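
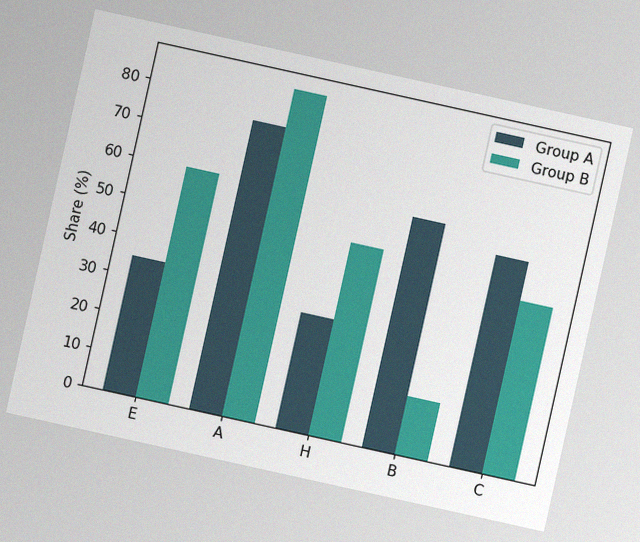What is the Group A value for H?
The chart is tilted about 12° clockwise, with some photo noise. The Group A bar at H reaches 30% on the y-axis.

30%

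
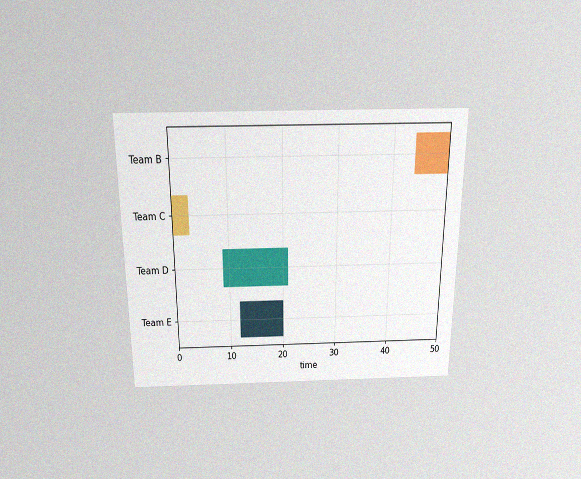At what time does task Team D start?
The chart is viewed slightly from above, with some photo noise. The Team D bar begins at t=9.

9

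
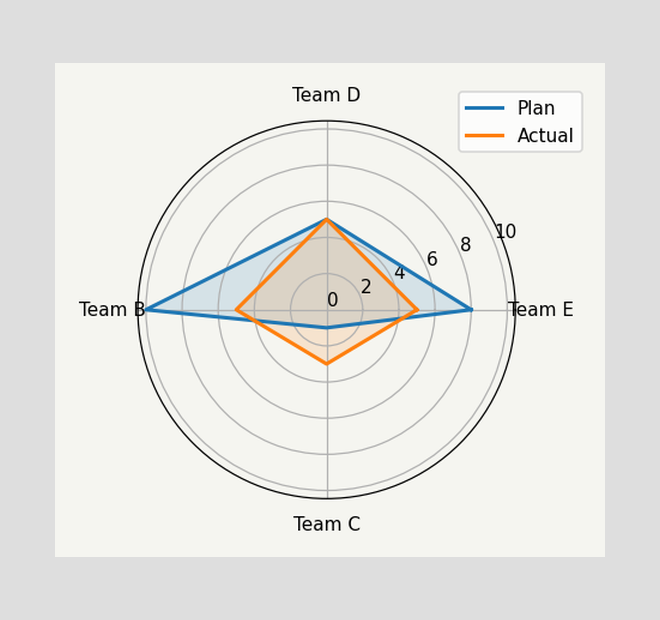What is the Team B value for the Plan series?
On the Team B axis, Plan reaches 10.

10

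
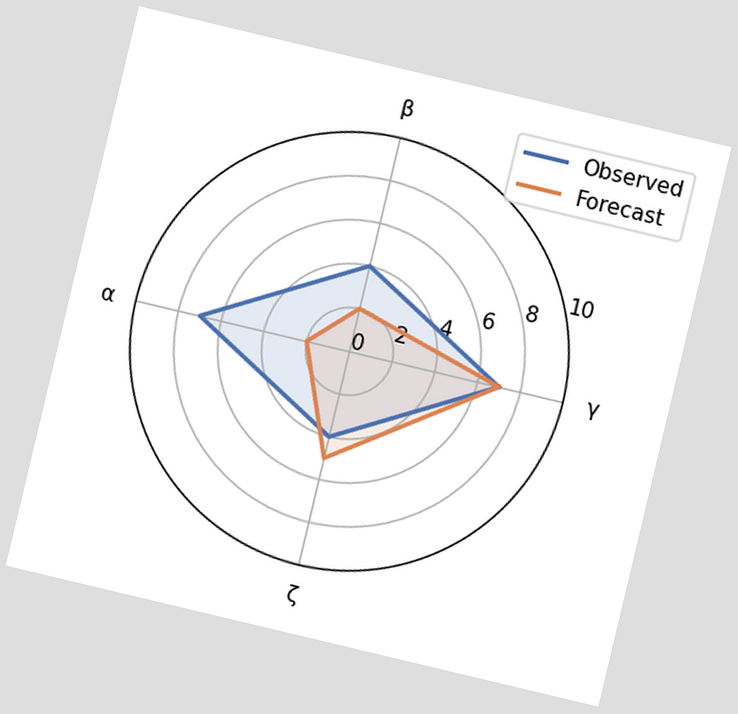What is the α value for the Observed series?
The chart is tilted about 13° clockwise. On the α axis, Observed reaches 7.

7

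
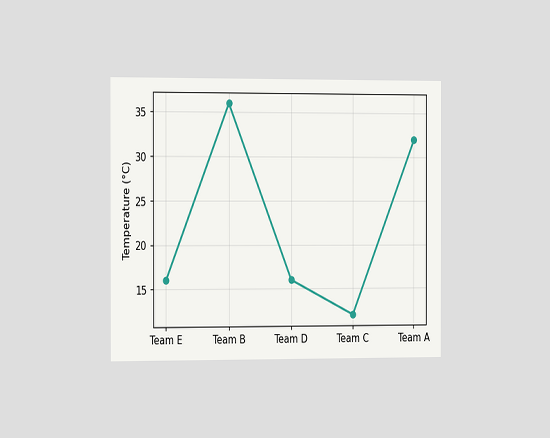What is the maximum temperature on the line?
36°C

The chart is viewed slightly from the left. The highest point is at Team B, and reading across to the y-axis gives 36°C.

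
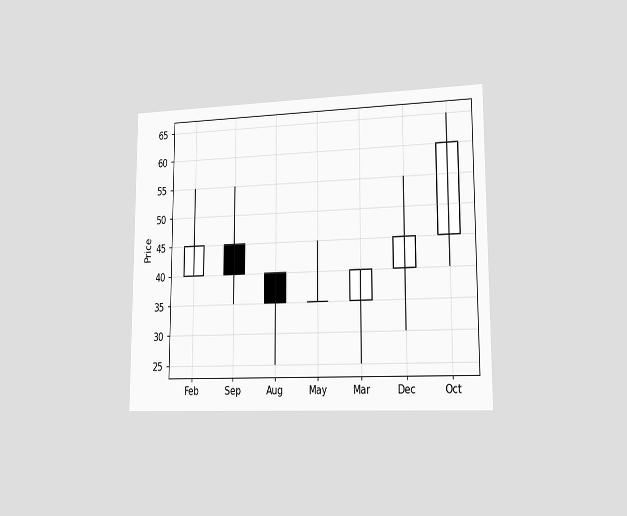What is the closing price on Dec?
45

The chart is viewed slightly from the right. The Dec candle closes at 45.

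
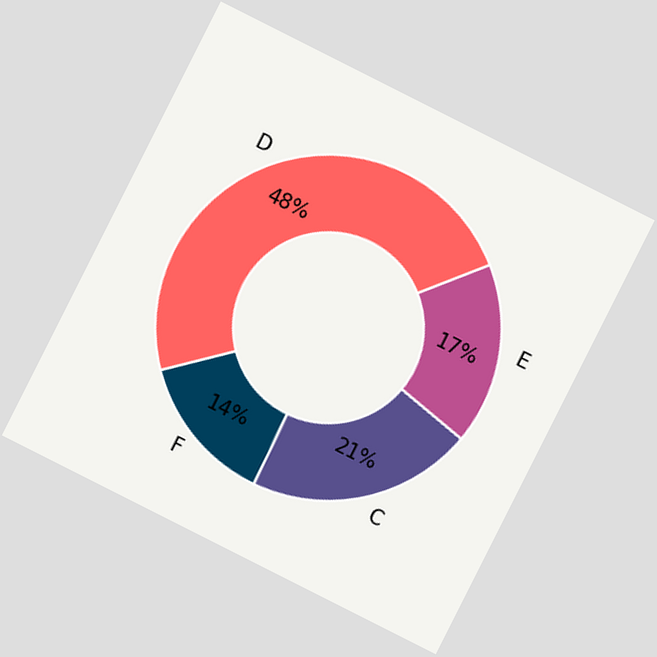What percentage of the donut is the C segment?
21%

The chart is tilted about 27° clockwise. The C segment takes up 21% of the ring.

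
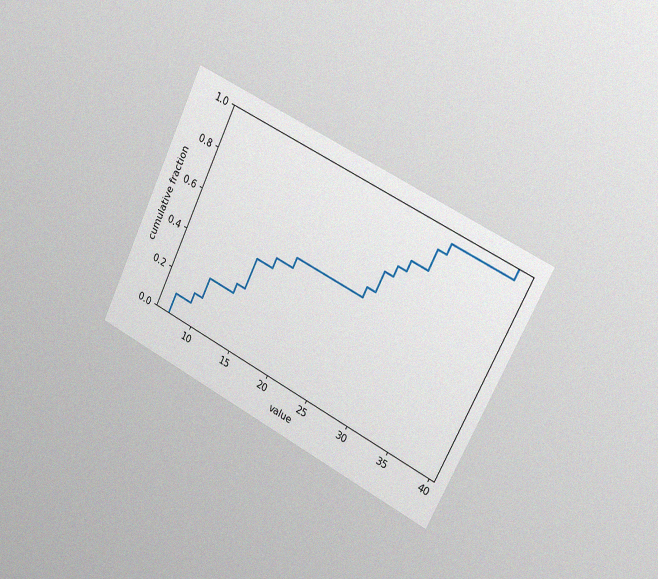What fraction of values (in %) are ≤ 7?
The chart is tilted about 26° clockwise and viewed slightly from the right, with some photo noise. At x=7 the ECDF step is at 10%.

10%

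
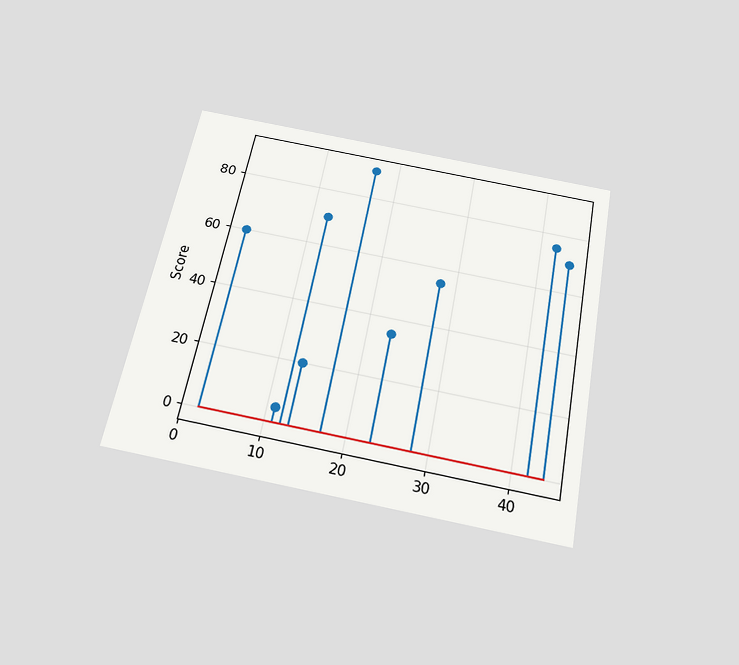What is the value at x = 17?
90

The chart is tilted about 11° clockwise and viewed slightly from below. The stem at x=17 reaches 90.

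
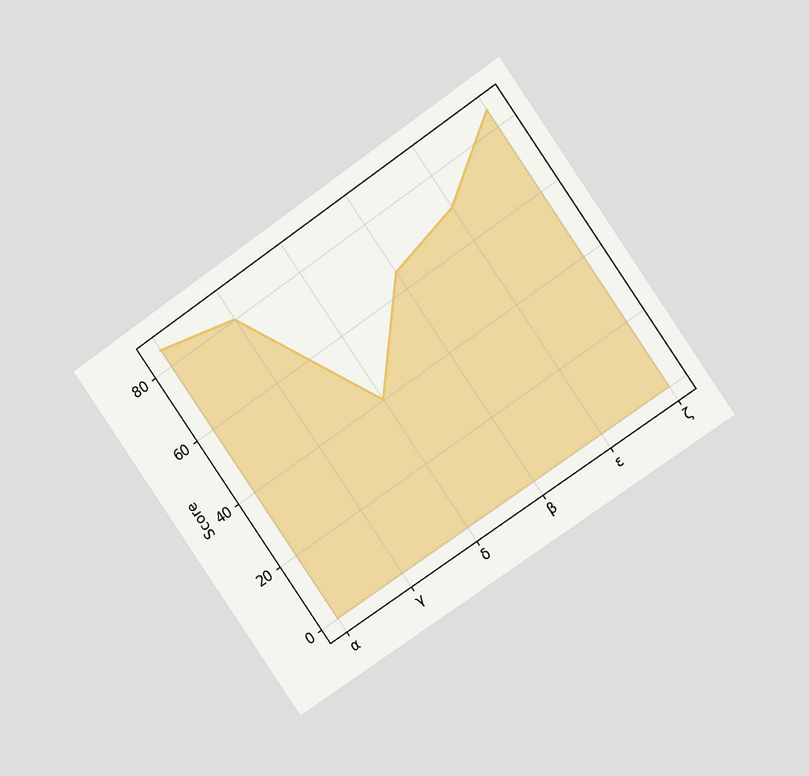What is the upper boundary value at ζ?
The chart is tilted about 35° counter-clockwise and viewed at a slight angle. At ζ the upper boundary is at 85.

85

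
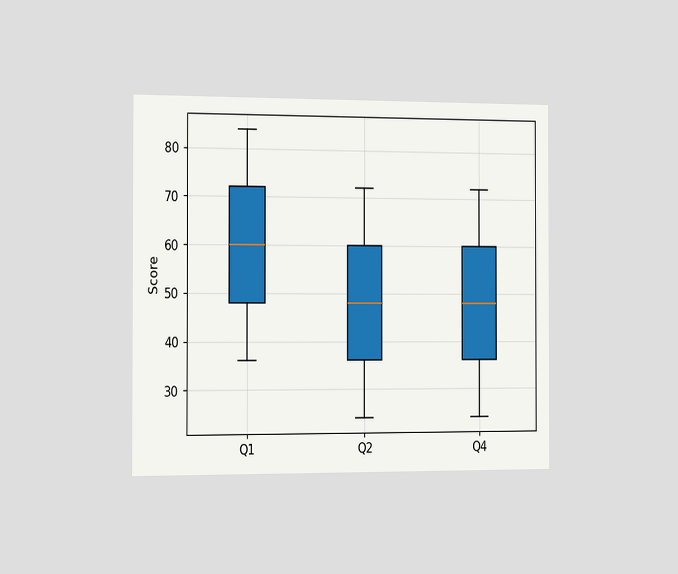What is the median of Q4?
48

The chart is viewed slightly from the left. The median line in the Q4 box sits at 48.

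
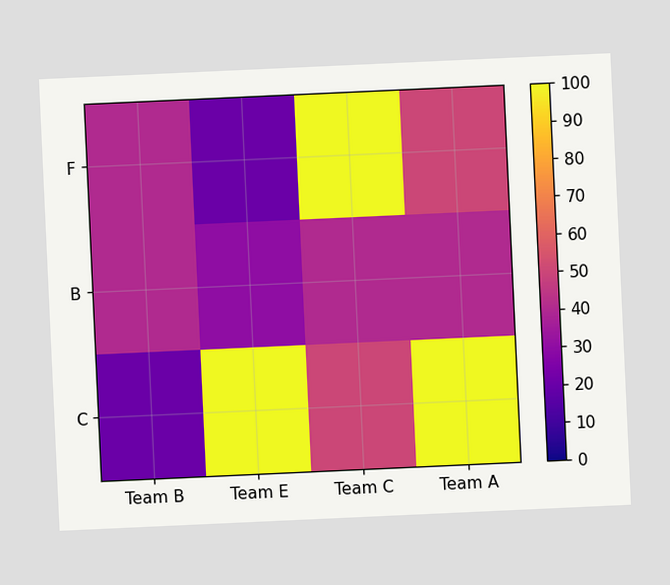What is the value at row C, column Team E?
The chart is tilted about 3° counter-clockwise. Matching cell (C, Team E) against the colorbar gives 100.

100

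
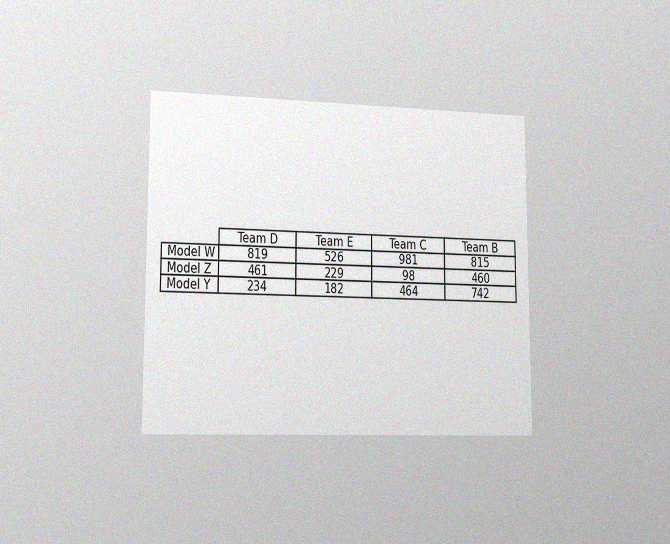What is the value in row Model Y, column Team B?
The chart is viewed slightly from the left, with some photo noise. The (Model Y, Team B) cell reads 742.

742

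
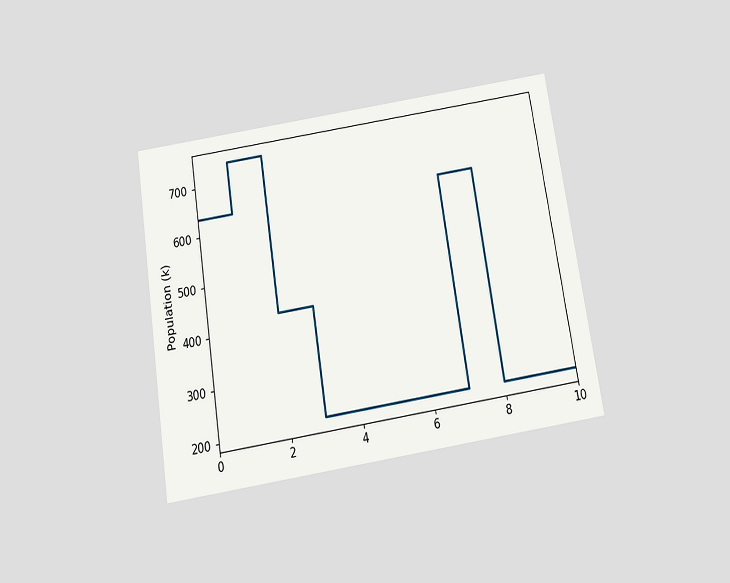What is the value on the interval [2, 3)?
The chart is tilted about 9° counter-clockwise and viewed slightly from below. On [2, 3) the step sits at 424k.

424k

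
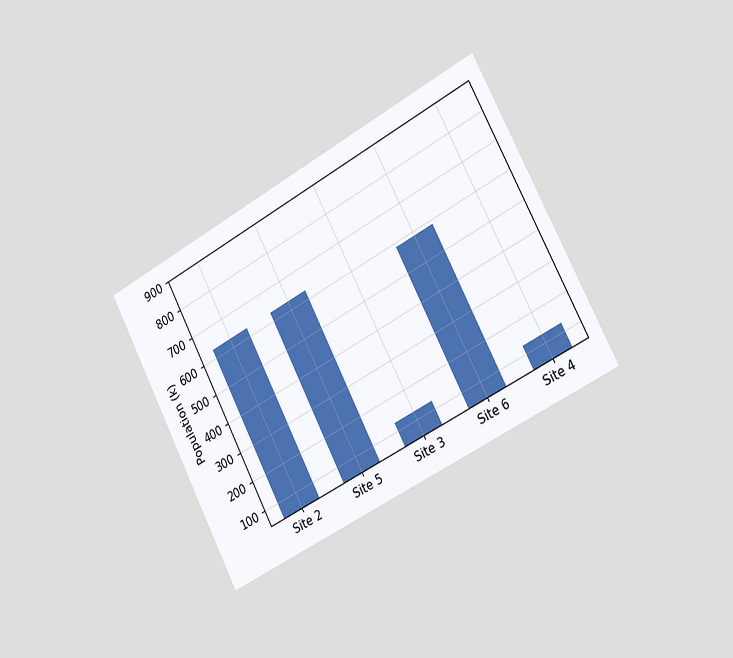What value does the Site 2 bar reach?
630k

The chart is tilted about 28° counter-clockwise and viewed slightly from the right. Reading along the chart's y-axis, the Site 2 bar reaches 630k.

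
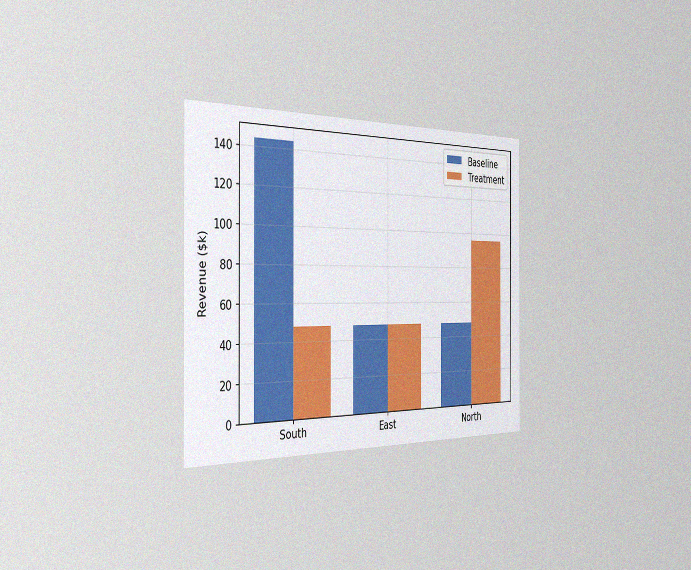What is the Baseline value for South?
The chart is viewed slightly from the left, with some photo noise. The Baseline bar at South reaches $144k on the y-axis.

$144k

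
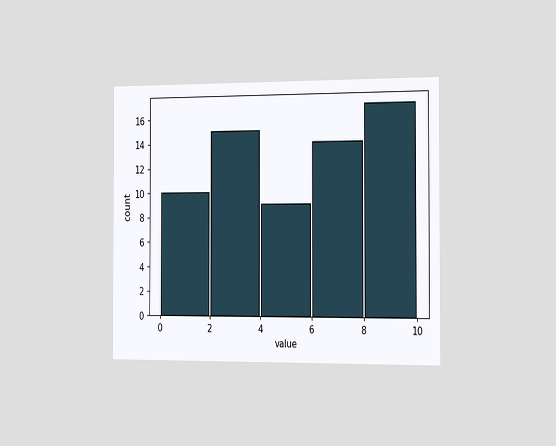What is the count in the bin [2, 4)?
15

The chart is viewed slightly from the right. The [2, 4) bin has height 15.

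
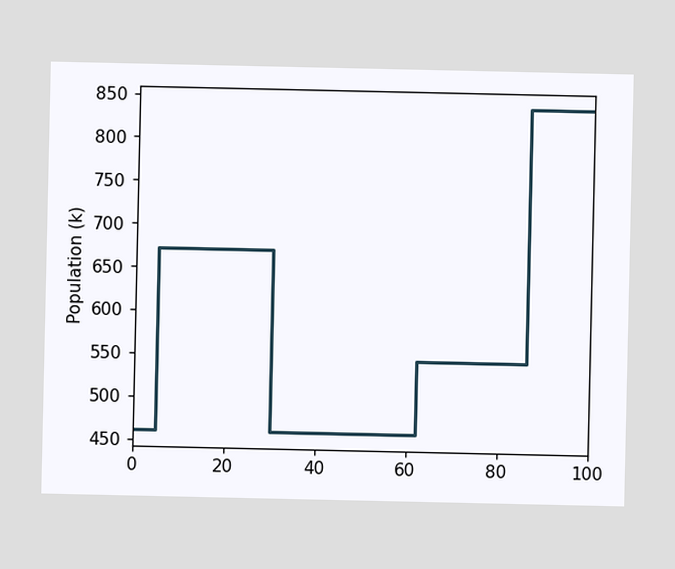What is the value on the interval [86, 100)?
On [86, 100) the step sits at 840k.

840k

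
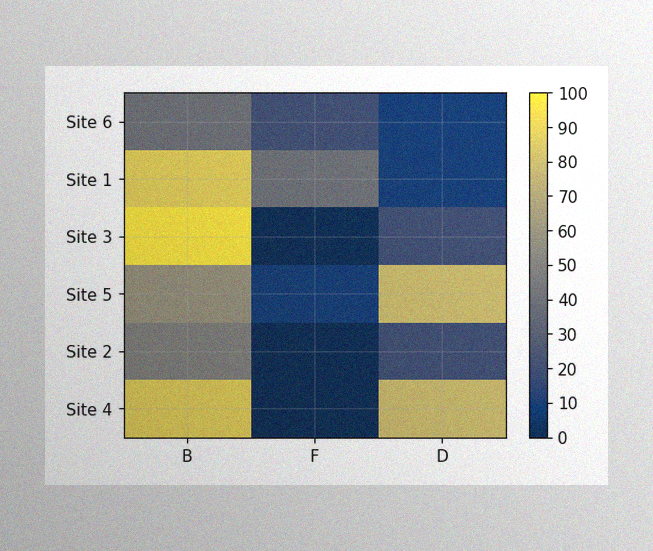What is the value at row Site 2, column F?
0

The image has some photo noise and uneven lighting. Matching cell (Site 2, F) against the colorbar gives 0.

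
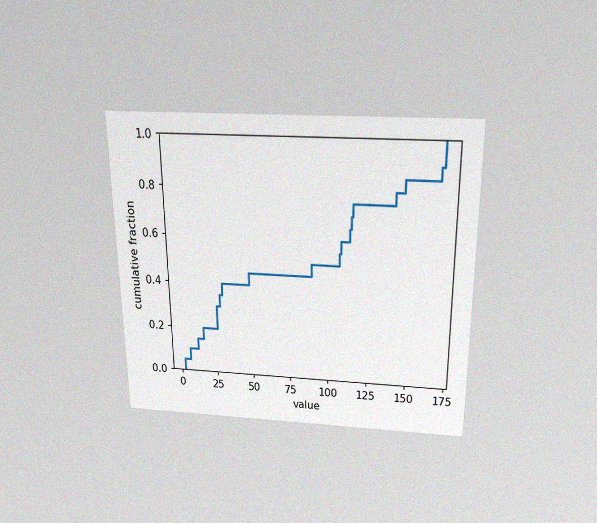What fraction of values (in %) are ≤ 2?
5%

The chart is viewed slightly from above, with some photo noise. At x=2 the ECDF step is at 5%.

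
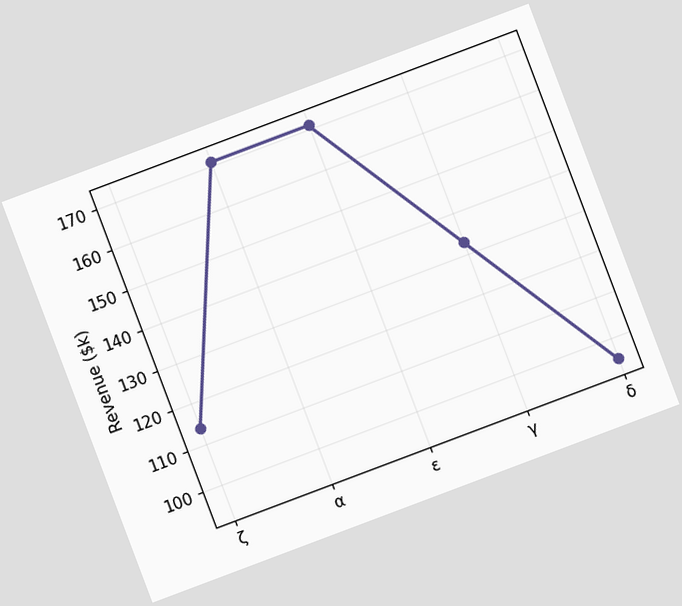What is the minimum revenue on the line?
$95k

The chart is tilted about 21° counter-clockwise. The lowest point is at δ, and reading across to the y-axis gives $95k.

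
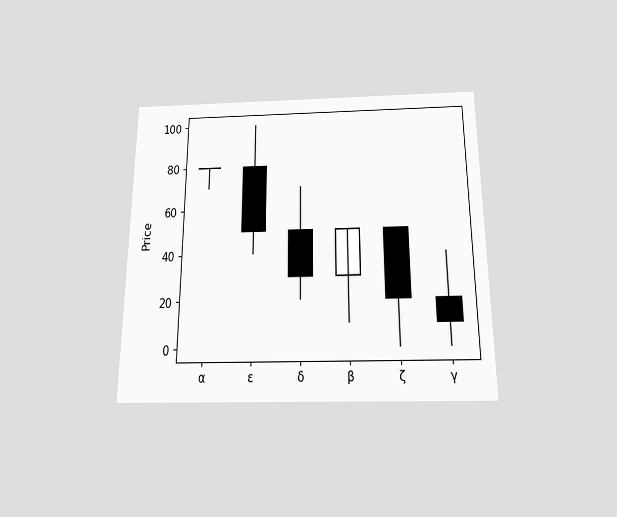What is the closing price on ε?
50

The chart is viewed slightly from below. The ε candle closes at 50.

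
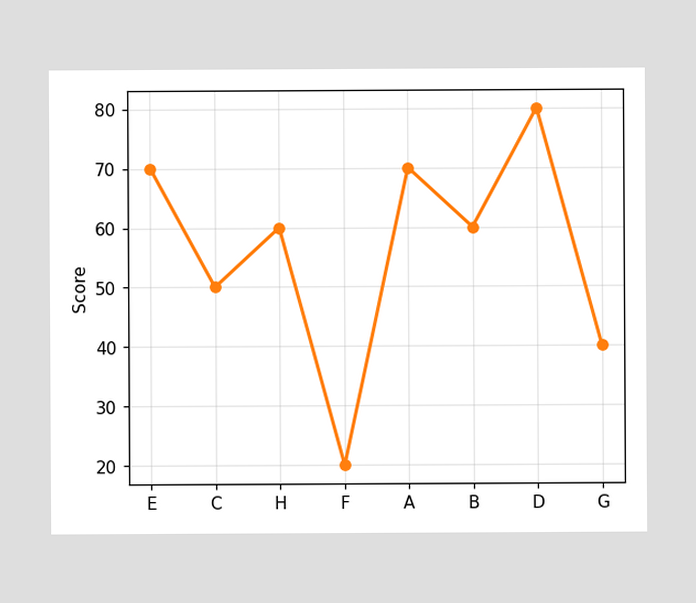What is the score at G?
40

At G, the line is at 40.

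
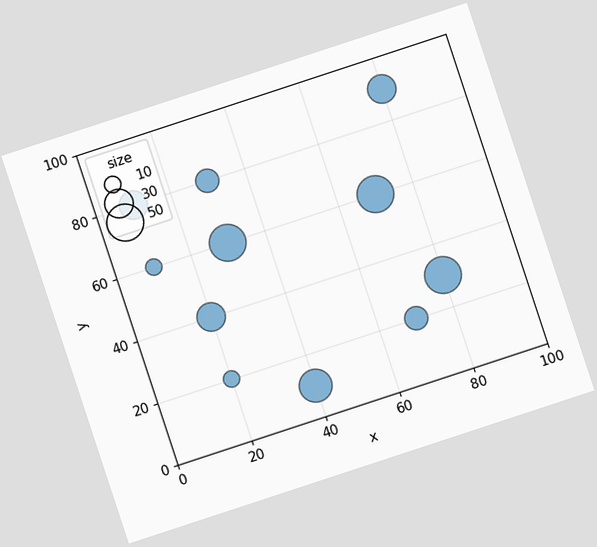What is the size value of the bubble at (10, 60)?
10

The chart is tilted about 18° counter-clockwise. Matching the bubble at (10, 60) against the size legend gives 10.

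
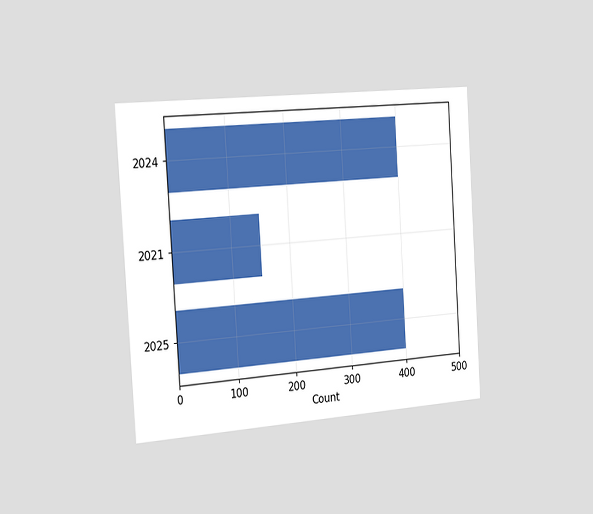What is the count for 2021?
The chart is tilted about 4° counter-clockwise and viewed slightly from the left. Reading along the chart's x-axis, the 2021 bar reaches 150.

150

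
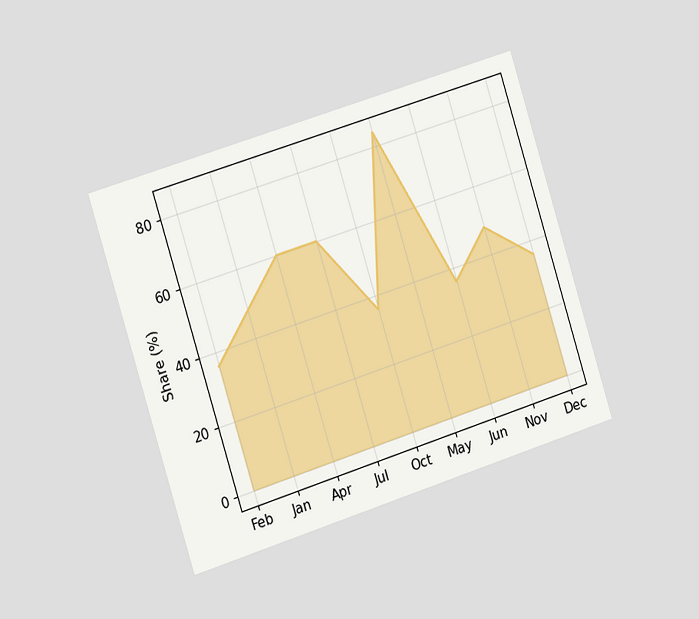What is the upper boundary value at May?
84%

The chart is tilted about 18° counter-clockwise and viewed slightly from the left. At May the upper boundary is at 84%.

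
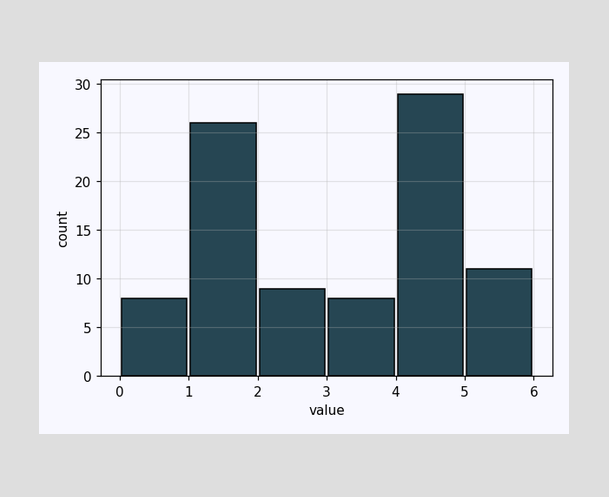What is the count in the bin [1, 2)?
The [1, 2) bin has height 26.

26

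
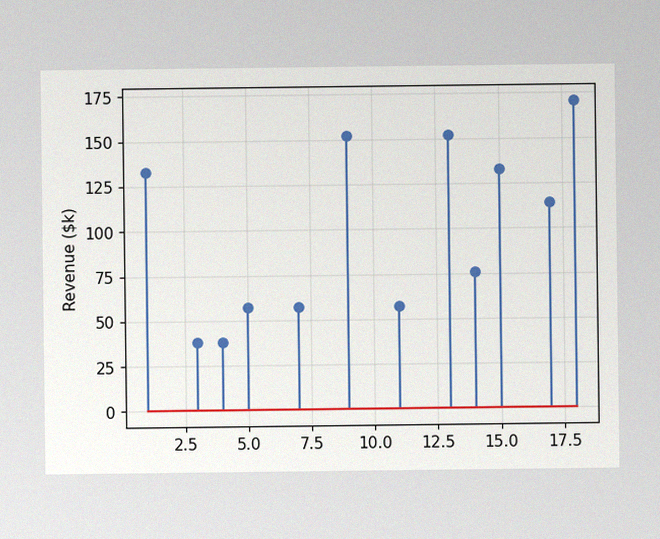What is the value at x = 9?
$152k

The image has some photo noise and uneven lighting. The stem at x=9 reaches $152k.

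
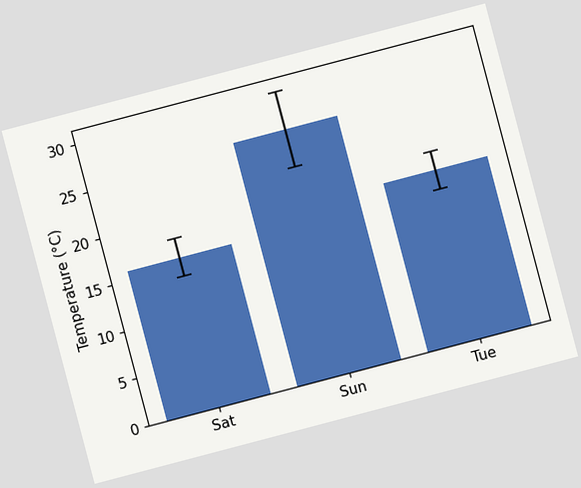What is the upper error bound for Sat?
The chart is tilted about 15° counter-clockwise. The Sat bar's upper whisker reaches 18°C.

18°C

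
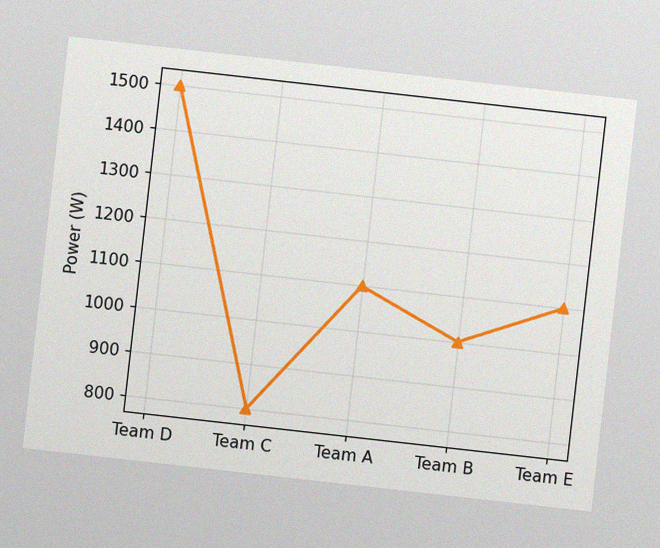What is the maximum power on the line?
The chart is tilted about 6° clockwise, with some photo noise. The highest point is at Team D, and reading across to the y-axis gives 1500W.

1500W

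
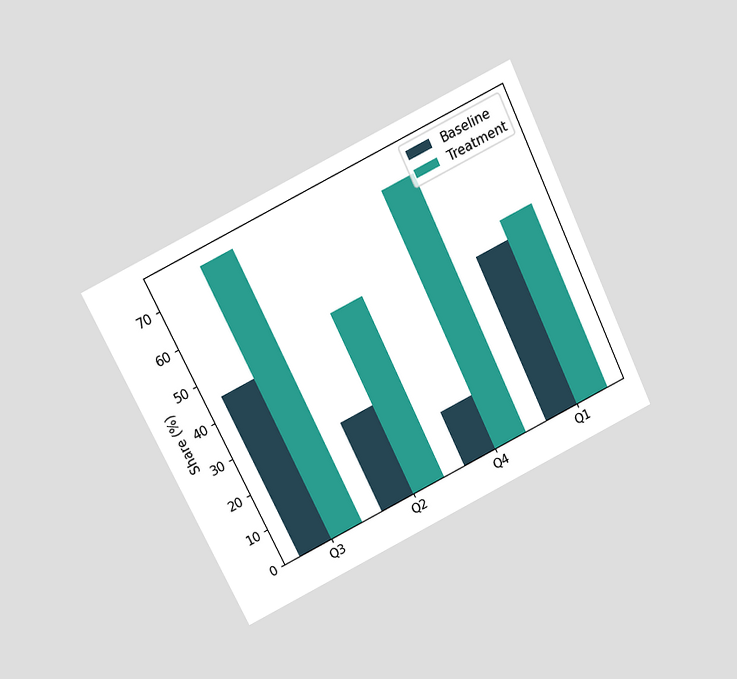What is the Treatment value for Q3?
The chart is tilted about 26° counter-clockwise and viewed slightly from above. The Treatment bar at Q3 reaches 75% on the y-axis.

75%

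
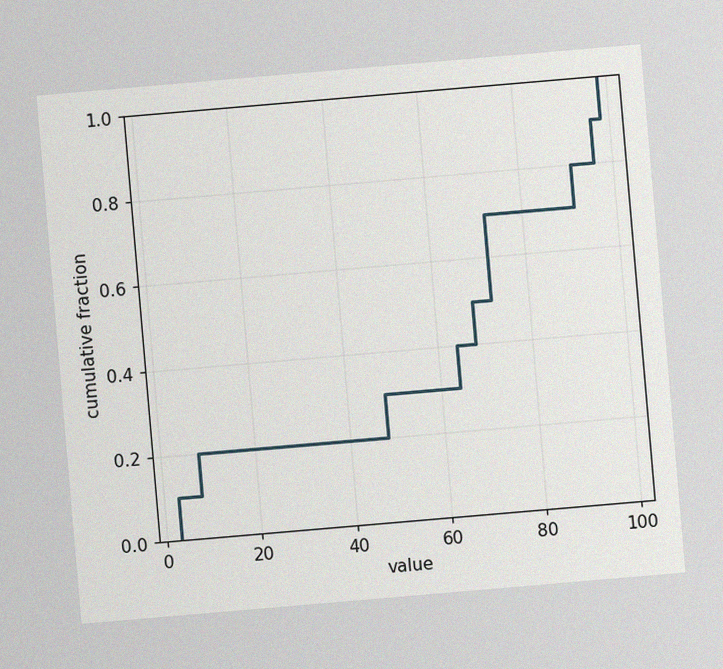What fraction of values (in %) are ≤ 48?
The chart is tilted about 5° counter-clockwise, with some photo noise. At x=48 the ECDF step is at 30%.

30%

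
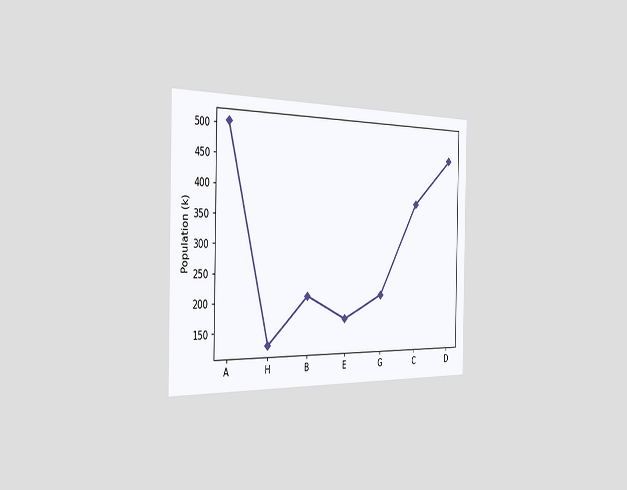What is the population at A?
The chart is viewed slightly from the left. At A, the line is at 504k.

504k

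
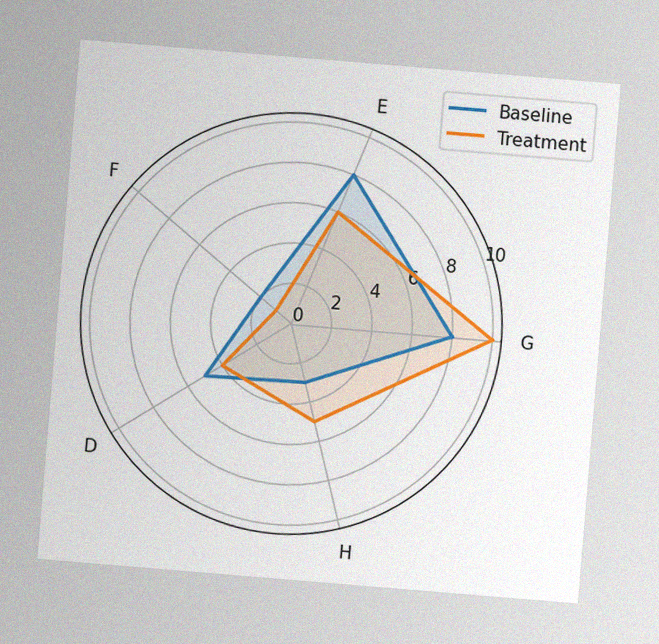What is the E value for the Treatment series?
6

The chart is tilted about 5° clockwise, with some photo noise. On the E axis, Treatment reaches 6.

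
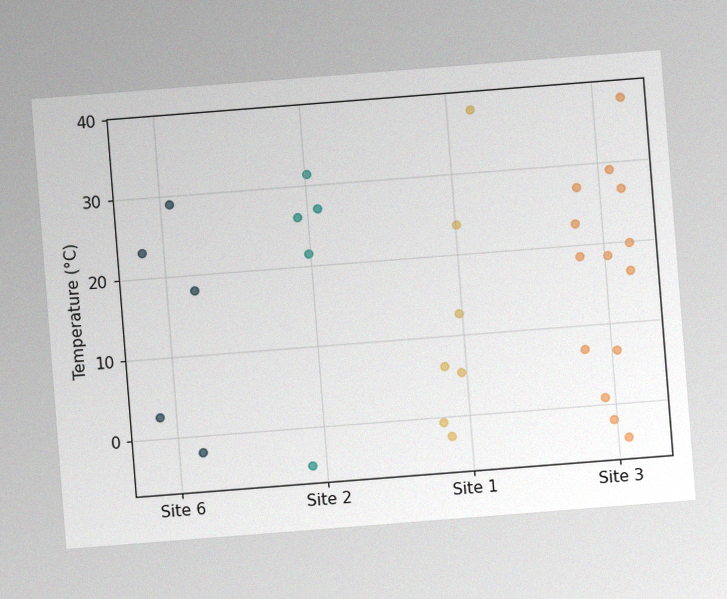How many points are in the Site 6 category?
The chart is tilted about 4° counter-clockwise, with some photo noise. Counting the markers in the Site 6 column gives 5.

5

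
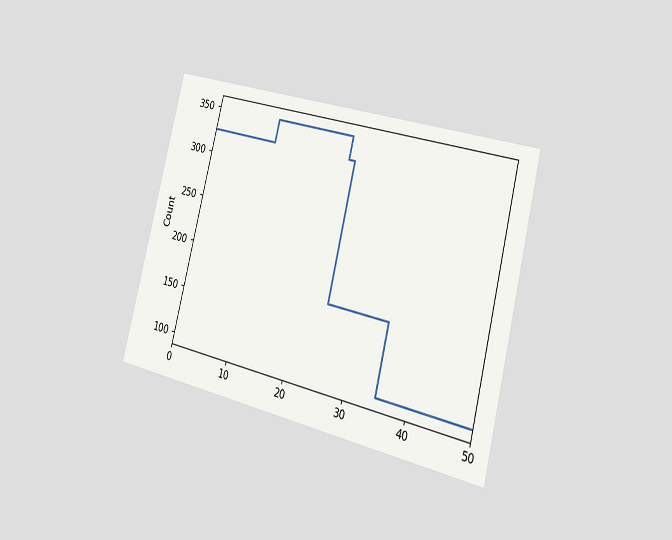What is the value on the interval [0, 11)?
325

The chart is tilted about 14° clockwise and viewed slightly from the right. On [0, 11) the step sits at 325.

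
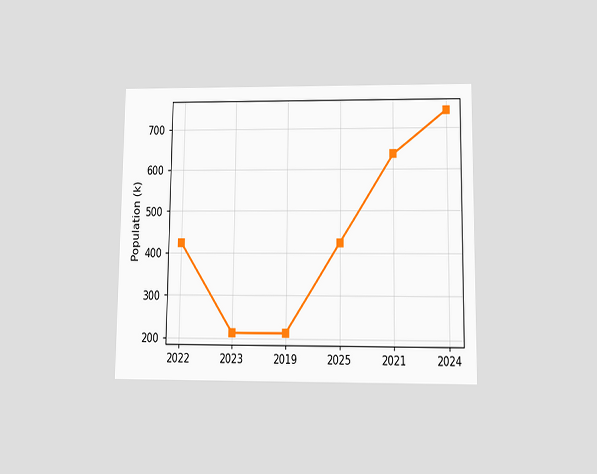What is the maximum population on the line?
742k

The chart is viewed slightly from below. The highest point is at 2024, and reading across to the y-axis gives 742k.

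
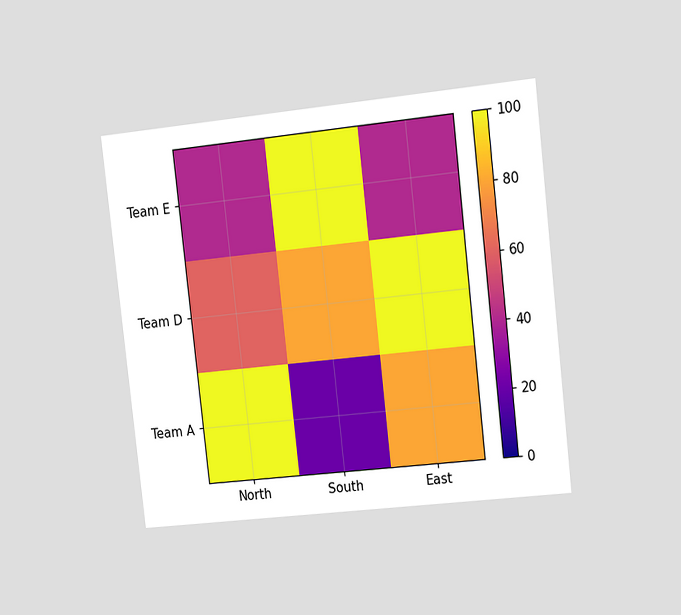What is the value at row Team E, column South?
The chart is tilted about 6° counter-clockwise and viewed slightly from the right. Matching cell (Team E, South) against the colorbar gives 100.

100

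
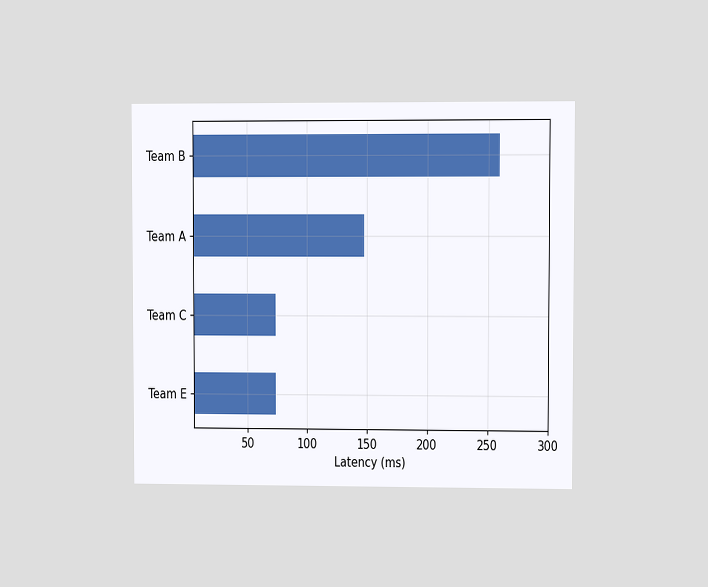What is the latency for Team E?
74ms

The chart is viewed at a slight angle. Reading along the chart's x-axis, the Team E bar reaches 74ms.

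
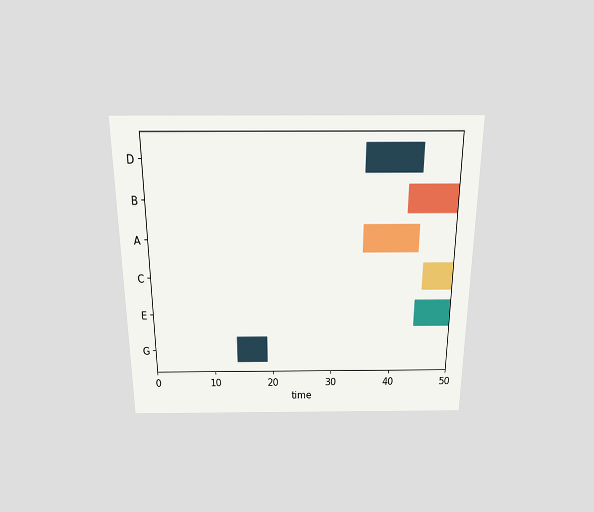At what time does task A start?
The chart is viewed slightly from above. The A bar begins at t=35.

35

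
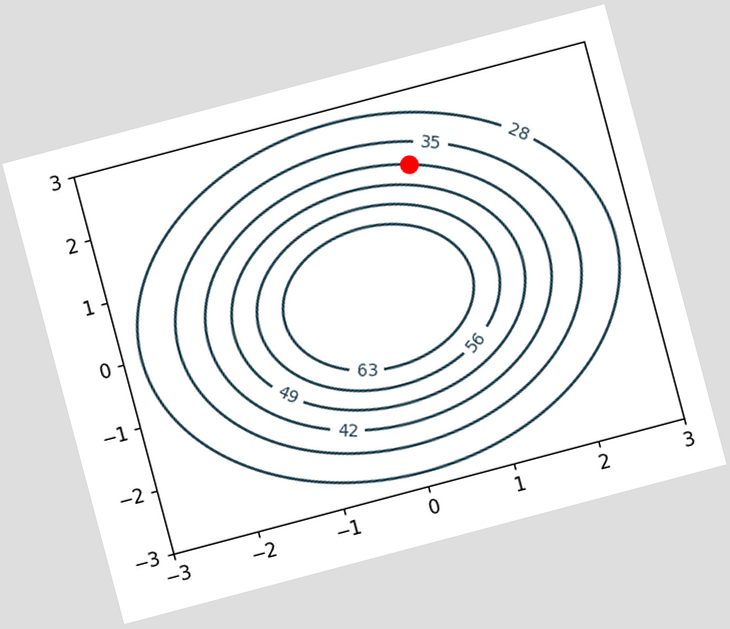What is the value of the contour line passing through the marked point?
The chart is tilted about 15° counter-clockwise. The marked point sits on the contour labelled 42.

42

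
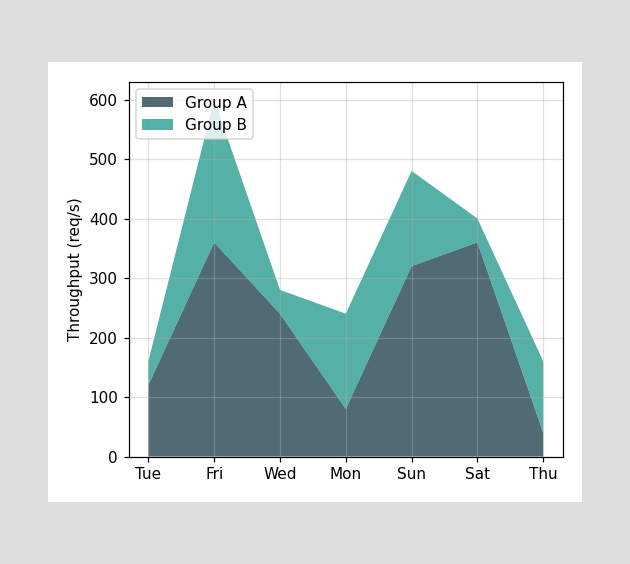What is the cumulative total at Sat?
400req/s

The stacked total at Sat reaches 400req/s.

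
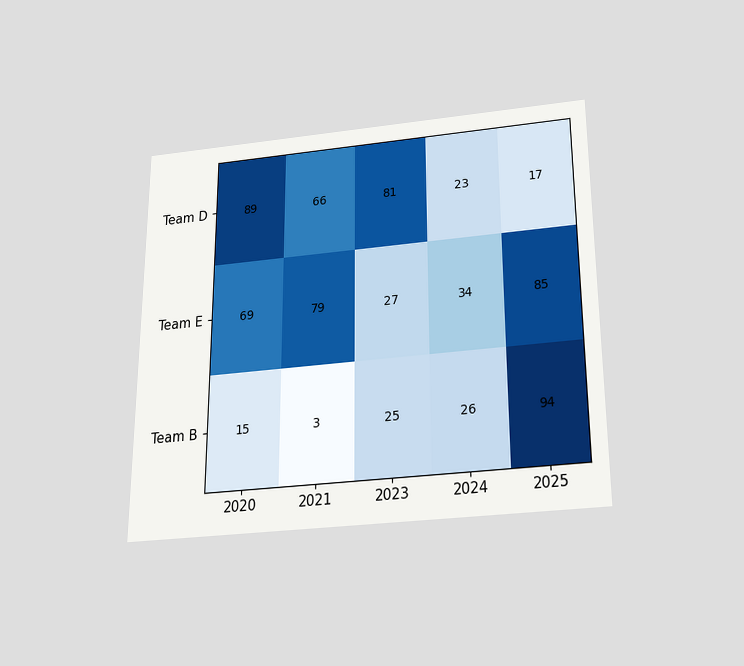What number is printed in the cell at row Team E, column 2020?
The chart is viewed slightly from below. The (Team E, 2020) cell reads 69.

69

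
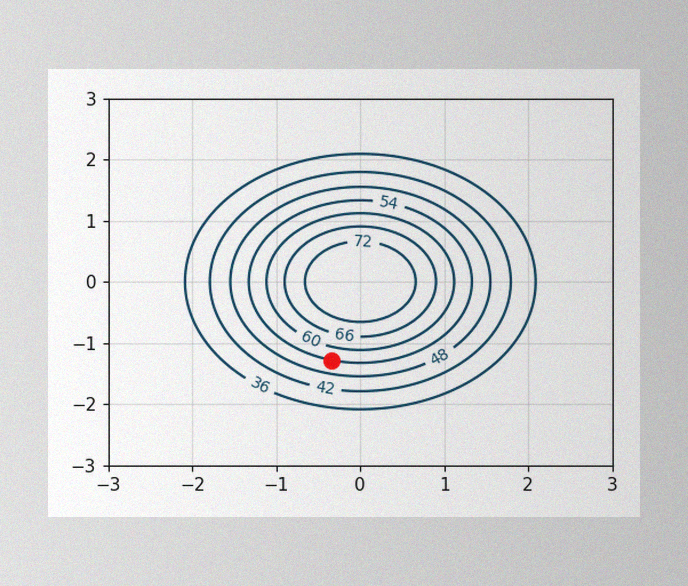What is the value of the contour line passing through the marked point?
The image has some photo noise and uneven lighting. The marked point sits on the contour labelled 54.

54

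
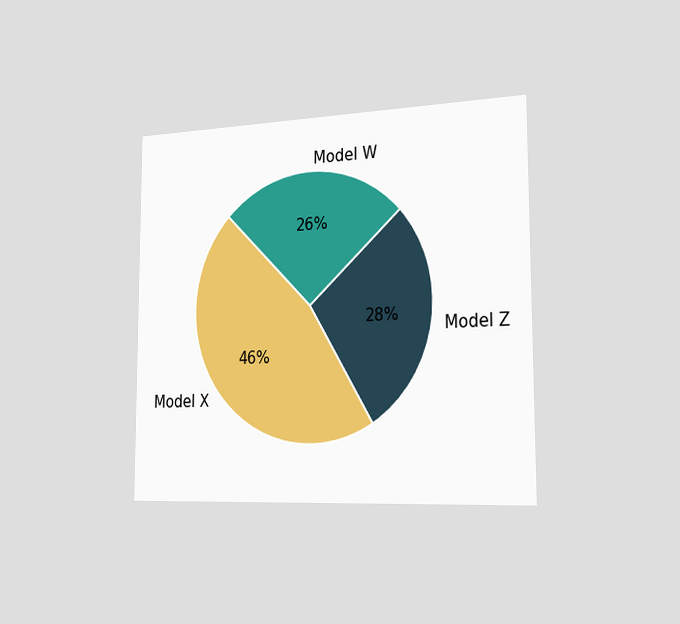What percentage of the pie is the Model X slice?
The chart is viewed slightly from the right. The Model X slice takes up 46% of the pie.

46%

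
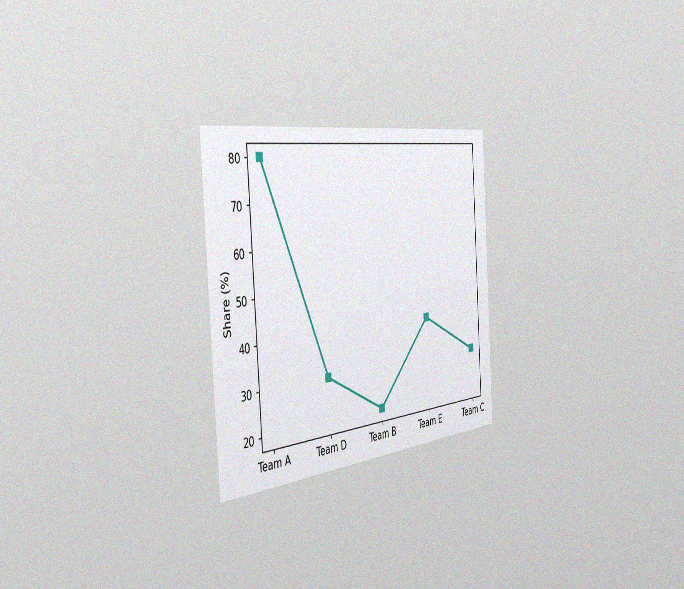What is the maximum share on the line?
The chart is tilted about 4° counter-clockwise and viewed slightly from the left, with some photo noise. The highest point is at Team A, and reading across to the y-axis gives 80%.

80%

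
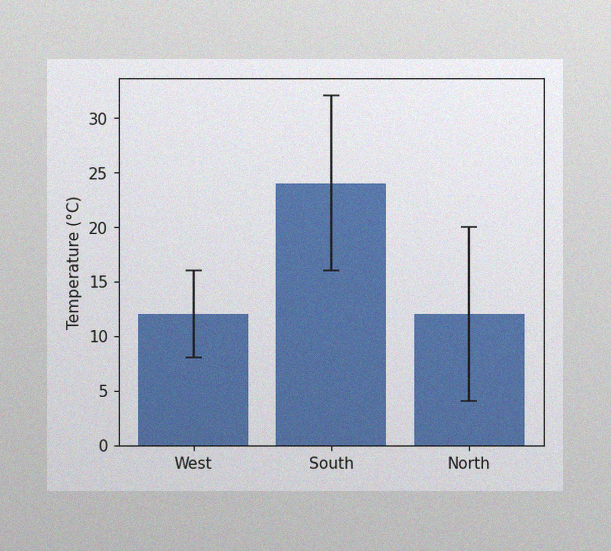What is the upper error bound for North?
20°C

The image has some photo noise and uneven lighting. The North bar's upper whisker reaches 20°C.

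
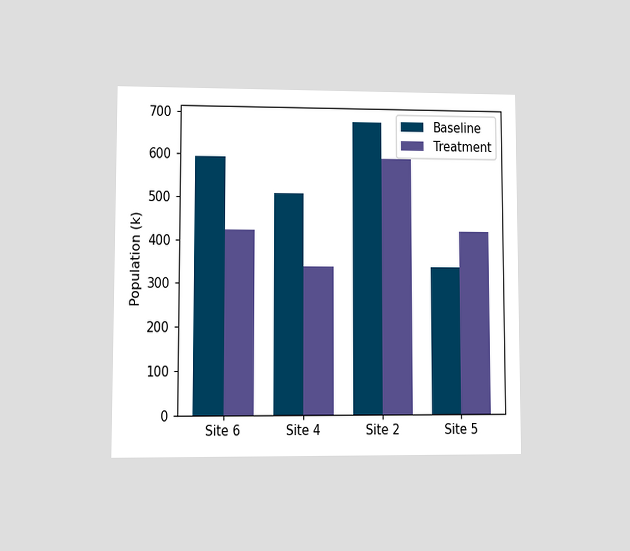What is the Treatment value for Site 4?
340k

The chart is viewed at a slight angle. The Treatment bar at Site 4 reaches 340k on the y-axis.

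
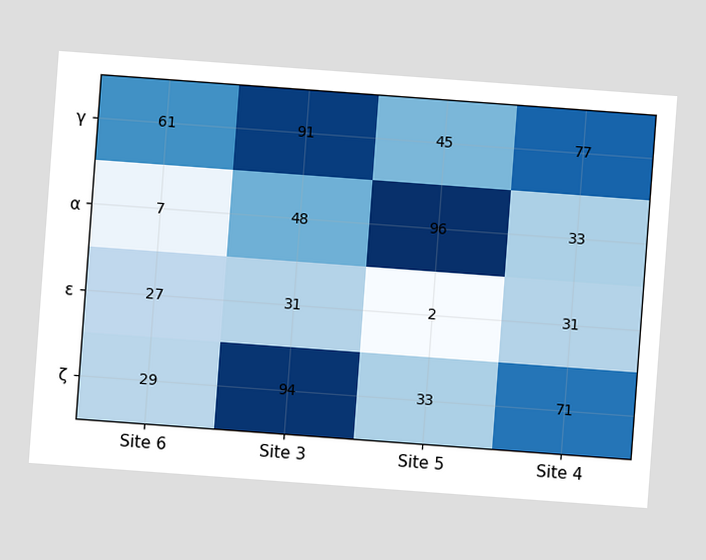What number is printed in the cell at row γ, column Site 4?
The chart is tilted about 4° clockwise. The (γ, Site 4) cell reads 77.

77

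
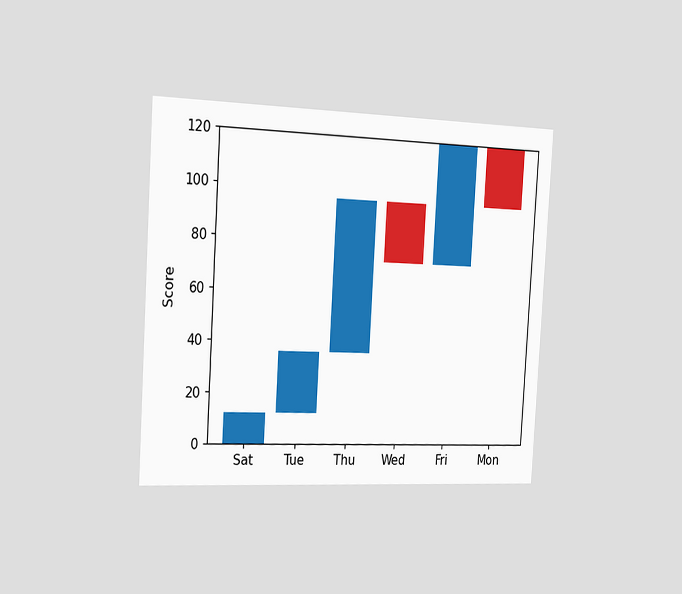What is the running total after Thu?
The chart is tilted about 3° clockwise and viewed slightly from the left. After Thu the running total reaches 96.

96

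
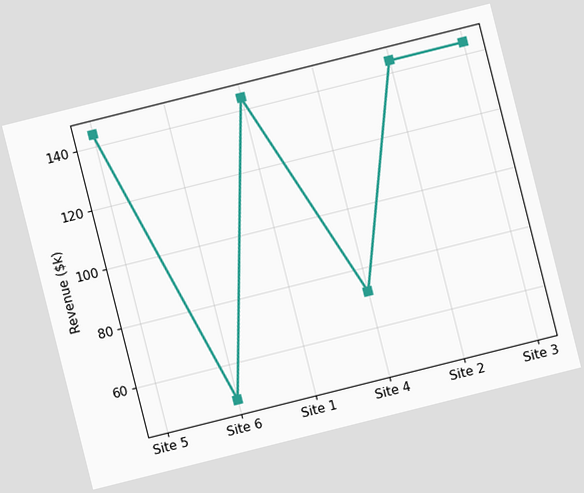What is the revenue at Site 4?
The chart is tilted about 14° counter-clockwise. At Site 4, the line is at $72k.

$72k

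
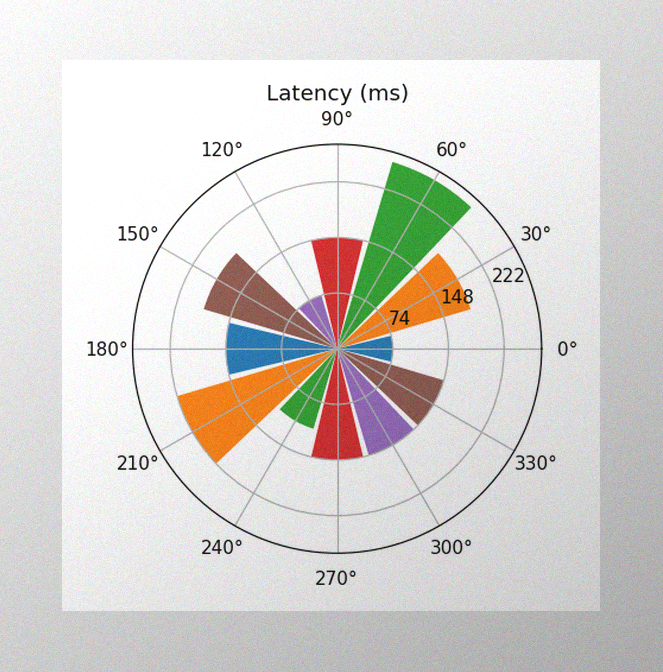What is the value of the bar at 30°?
The image has some photo noise and uneven lighting. The bar at 30° reaches 185ms on the radial axis.

185ms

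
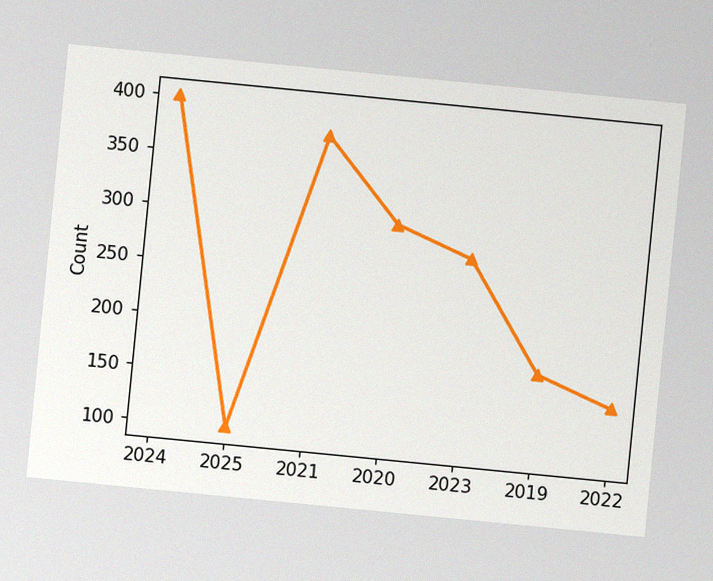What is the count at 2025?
100

The chart is tilted about 6° clockwise, with some photo noise. At 2025, the line is at 100.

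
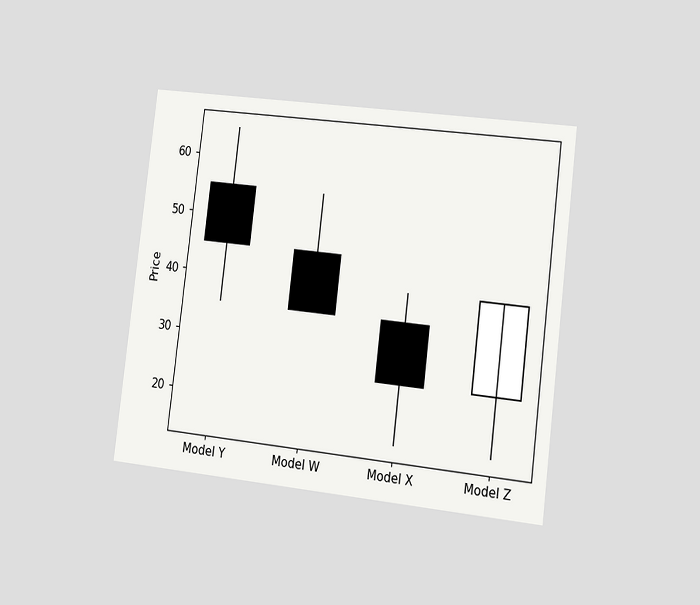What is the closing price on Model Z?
The chart is tilted about 7° clockwise and viewed slightly from the right. The Model Z candle closes at 40.

40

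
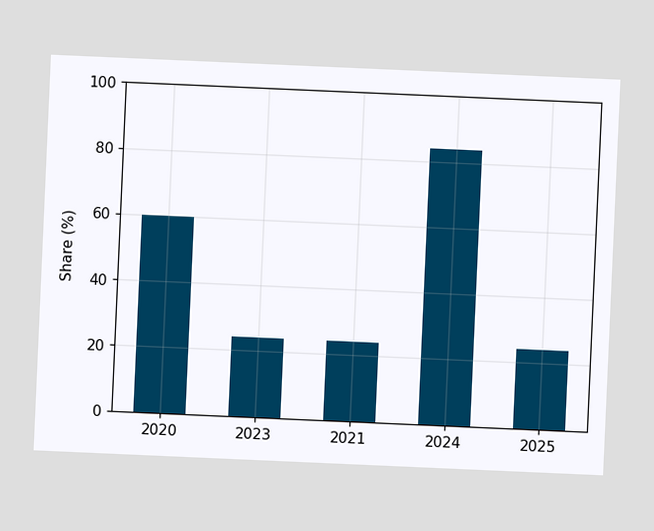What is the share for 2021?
24%

The chart is tilted about 3° clockwise. Reading along the chart's y-axis, the 2021 bar reaches 24%.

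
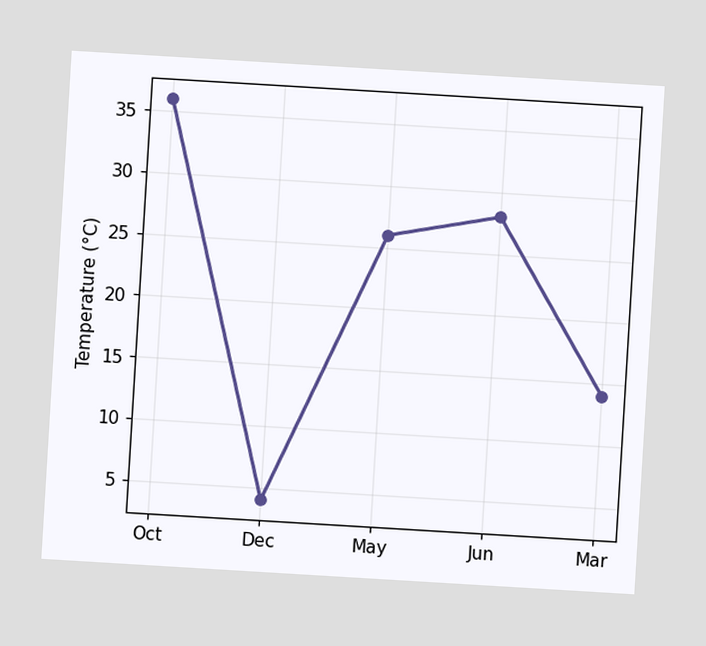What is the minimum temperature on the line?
4°C

The chart is tilted about 3° clockwise. The lowest point is at Dec, and reading across to the y-axis gives 4°C.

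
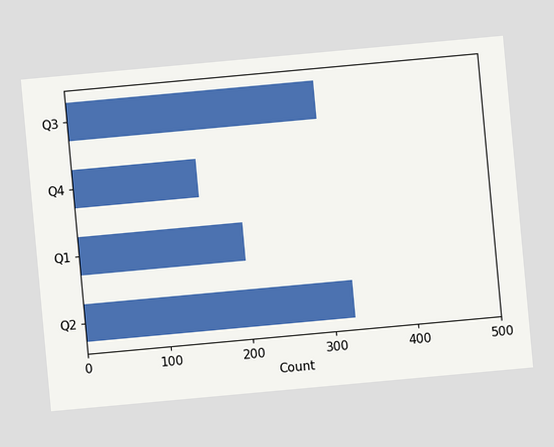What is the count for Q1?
200

The chart is tilted about 5° counter-clockwise. Reading along the chart's x-axis, the Q1 bar reaches 200.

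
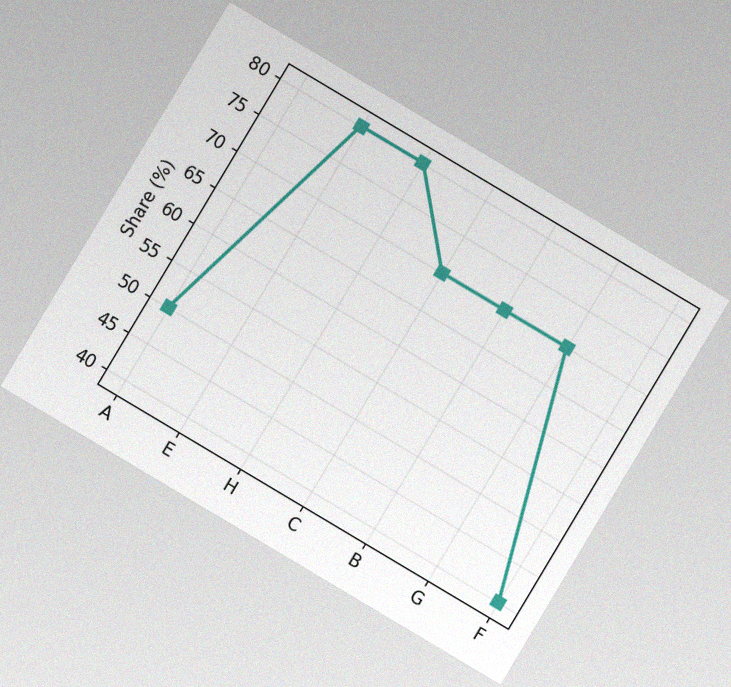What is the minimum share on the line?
The chart is tilted about 31° clockwise, with some photo noise. The lowest point is at F, and reading across to the y-axis gives 40%.

40%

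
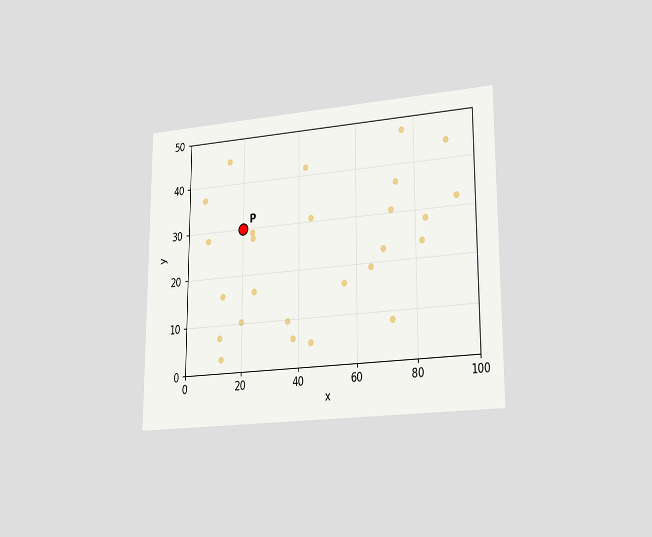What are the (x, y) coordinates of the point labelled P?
The chart is viewed slightly from the right. Following the gridlines from P to each axis, P sits at (20, 30).

(20, 30)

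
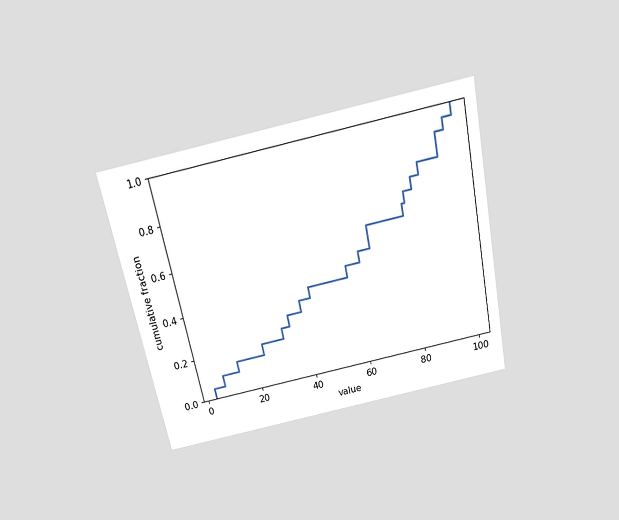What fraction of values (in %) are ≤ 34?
30%

The chart is tilted about 12° counter-clockwise and viewed slightly from above. At x=34 the ECDF step is at 30%.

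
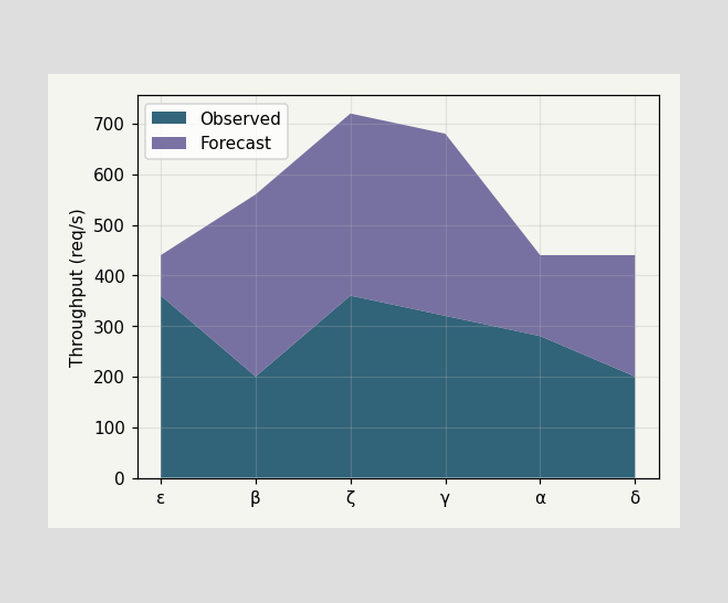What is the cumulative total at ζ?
720req/s

The stacked total at ζ reaches 720req/s.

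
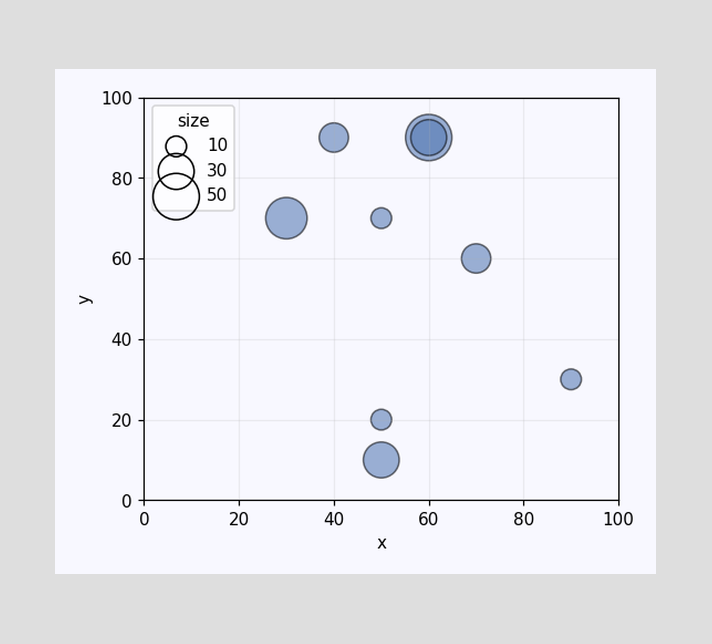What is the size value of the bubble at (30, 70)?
Matching the bubble at (30, 70) against the size legend gives 40.

40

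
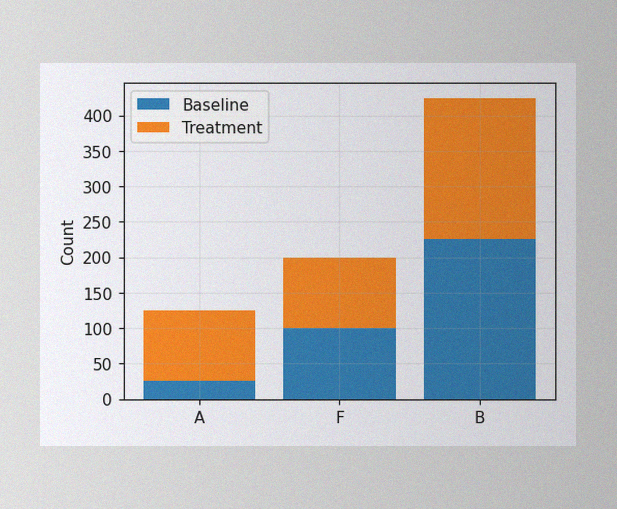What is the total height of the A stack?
125

The image has some photo noise and uneven lighting. The A stack's top reaches 125 on the y-axis.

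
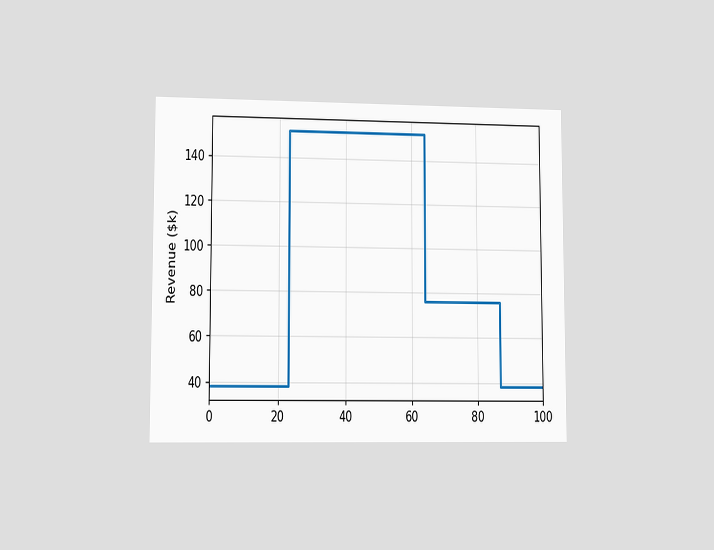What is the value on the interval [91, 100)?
$38k

The chart is viewed at a slight angle. On [91, 100) the step sits at $38k.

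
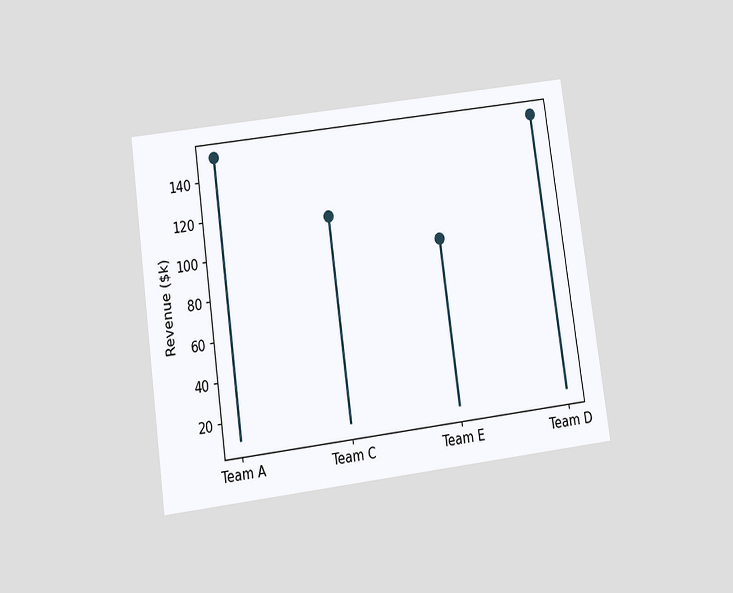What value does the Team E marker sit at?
The chart is tilted about 8° counter-clockwise and viewed slightly from below. The Team E marker sits at $95k.

$95k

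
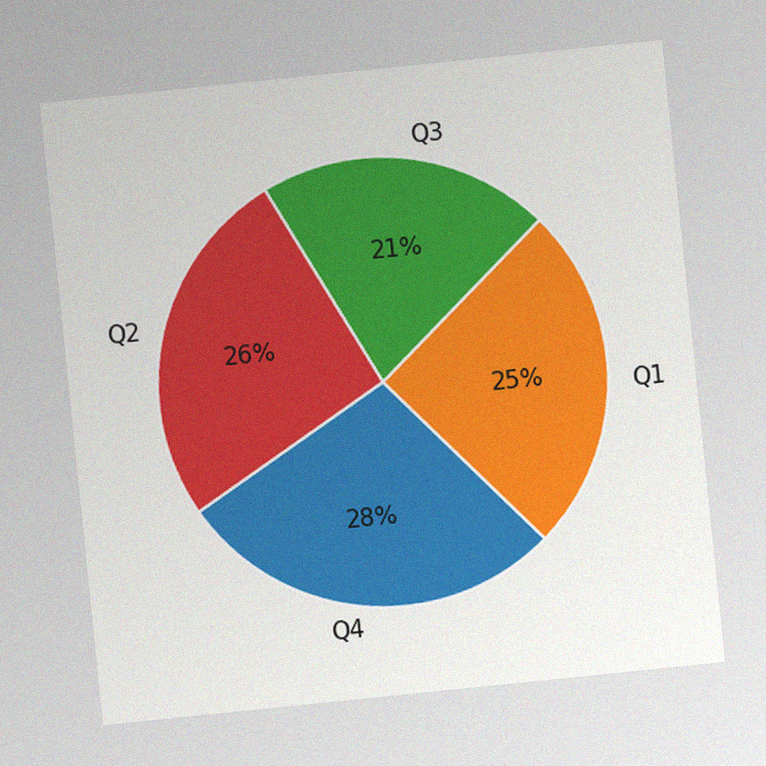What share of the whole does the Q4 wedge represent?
28%

The chart is tilted about 6° counter-clockwise, with some photo noise. The Q4 slice takes up 28% of the pie.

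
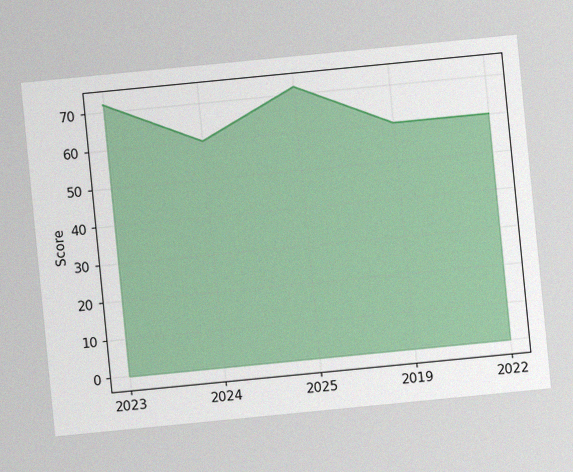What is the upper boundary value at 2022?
The chart is tilted about 6° counter-clockwise, with some photo noise. At 2022 the upper boundary is at 60.

60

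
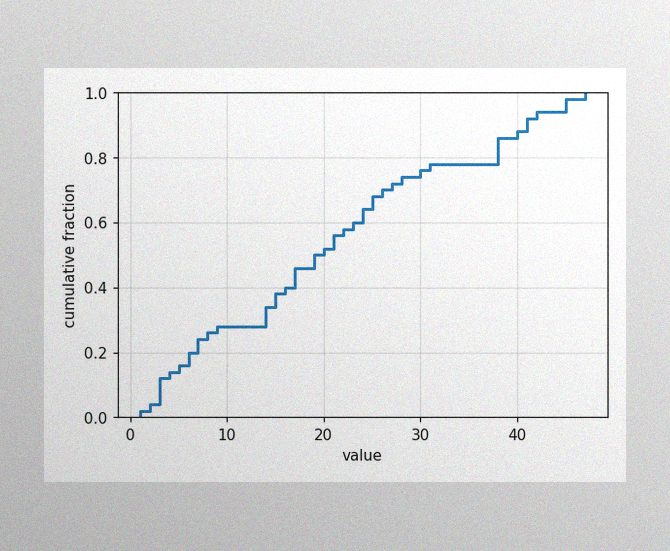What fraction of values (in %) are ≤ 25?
The image has some photo noise and uneven lighting. At x=25 the ECDF step is at 68%.

68%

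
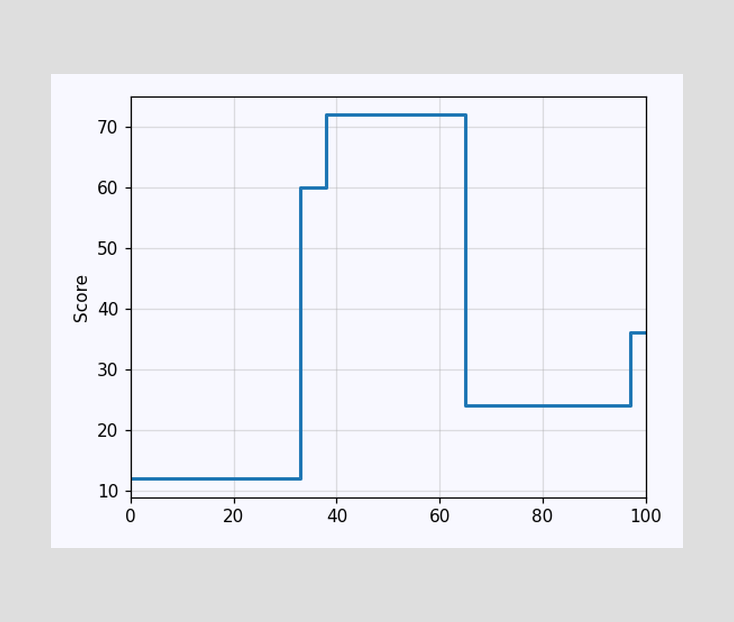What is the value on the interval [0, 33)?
12

On [0, 33) the step sits at 12.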